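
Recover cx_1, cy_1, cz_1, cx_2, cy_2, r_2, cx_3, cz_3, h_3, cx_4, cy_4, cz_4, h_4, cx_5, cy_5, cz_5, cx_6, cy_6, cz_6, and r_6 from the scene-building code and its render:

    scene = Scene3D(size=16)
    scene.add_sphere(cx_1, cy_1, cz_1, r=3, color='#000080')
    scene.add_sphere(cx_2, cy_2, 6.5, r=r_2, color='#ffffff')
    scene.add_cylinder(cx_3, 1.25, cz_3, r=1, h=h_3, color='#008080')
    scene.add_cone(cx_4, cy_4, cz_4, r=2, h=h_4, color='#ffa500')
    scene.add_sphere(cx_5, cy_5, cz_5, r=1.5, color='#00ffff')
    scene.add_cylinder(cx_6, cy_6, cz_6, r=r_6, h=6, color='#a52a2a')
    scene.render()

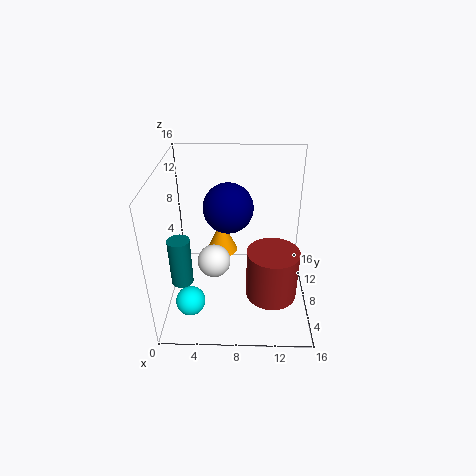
cx_1 = 6.75
cy_1 = 11.75
cz_1 = 9.75
cx_2 = 5.5
cy_2 = 5.75
r_2 = 1.75
cx_3 = 3
cz_3 = 7.5
h_3 = 4.5
cx_4 = 5.75
cy_4 = 13.5
cz_4 = 2.75
h_4 = 4.25
cx_5 = 3.25
cy_5 = 2.5
cz_5 = 3.75
cx_6 = 12
cy_6 = 7.5
cz_6 = 0.5
r_6 = 3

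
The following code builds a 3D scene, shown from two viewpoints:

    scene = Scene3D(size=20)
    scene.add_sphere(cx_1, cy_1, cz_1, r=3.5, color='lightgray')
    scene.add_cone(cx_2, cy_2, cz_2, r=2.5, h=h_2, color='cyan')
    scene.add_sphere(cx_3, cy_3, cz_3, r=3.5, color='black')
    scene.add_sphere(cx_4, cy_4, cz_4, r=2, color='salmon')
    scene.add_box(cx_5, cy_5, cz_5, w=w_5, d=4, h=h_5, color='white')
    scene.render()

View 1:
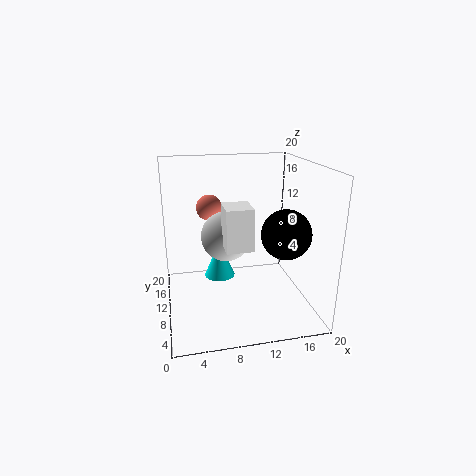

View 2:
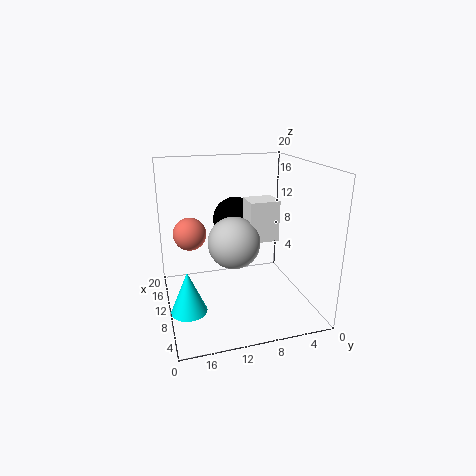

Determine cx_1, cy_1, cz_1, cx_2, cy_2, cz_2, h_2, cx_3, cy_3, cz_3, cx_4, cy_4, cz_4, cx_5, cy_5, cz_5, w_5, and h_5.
cx_1 = 8.5, cy_1 = 11, cz_1 = 10, cx_2 = 8.5, cy_2 = 17.5, cz_2 = 0.5, h_2 = 6, cx_3 = 16.5, cy_3 = 8.5, cz_3 = 10.5, cx_4 = 7, cy_4 = 17, cz_4 = 12.5, cx_5 = 7.5, cy_5 = 5, cz_5 = 10, w_5 = 3.5, h_5 = 5.5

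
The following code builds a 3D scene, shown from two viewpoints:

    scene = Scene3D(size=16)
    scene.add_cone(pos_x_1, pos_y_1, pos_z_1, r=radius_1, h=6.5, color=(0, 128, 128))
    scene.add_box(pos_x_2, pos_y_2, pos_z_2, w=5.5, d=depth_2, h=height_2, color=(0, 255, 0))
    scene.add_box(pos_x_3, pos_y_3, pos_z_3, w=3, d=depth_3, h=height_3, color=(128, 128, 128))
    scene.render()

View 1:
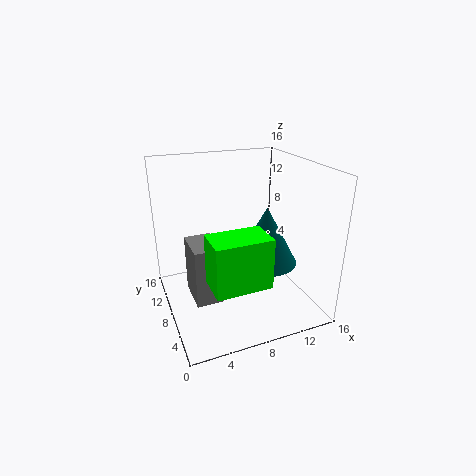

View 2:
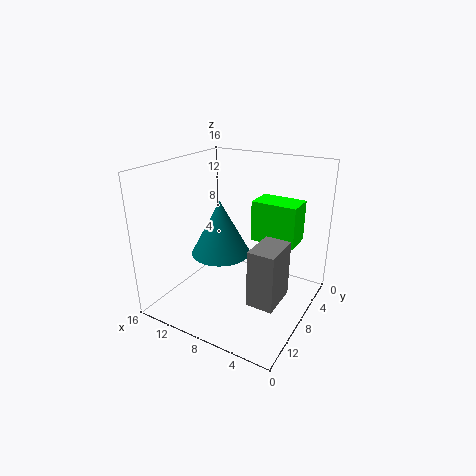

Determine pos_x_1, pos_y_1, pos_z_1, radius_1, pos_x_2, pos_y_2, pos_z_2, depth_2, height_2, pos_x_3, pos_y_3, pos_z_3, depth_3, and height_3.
pos_x_1 = 11, pos_y_1 = 7, pos_z_1 = 5, radius_1 = 3.5, pos_x_2 = 3, pos_y_2 = 0.5, pos_z_2 = 6, depth_2 = 3.5, height_2 = 5, pos_x_3 = 2.5, pos_y_3 = 6, pos_z_3 = 1.5, depth_3 = 4.5, height_3 = 6.5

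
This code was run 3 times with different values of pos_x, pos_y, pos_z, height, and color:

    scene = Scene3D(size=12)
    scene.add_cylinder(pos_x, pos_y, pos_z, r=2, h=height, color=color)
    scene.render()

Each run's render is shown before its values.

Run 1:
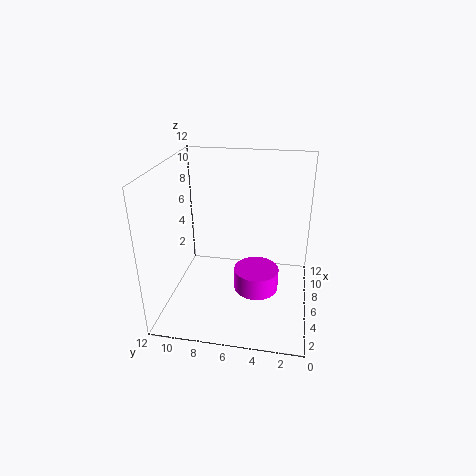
pos_x = 7; pos_y = 4.5; pos_z = 0.5; height = 2; color = 'magenta'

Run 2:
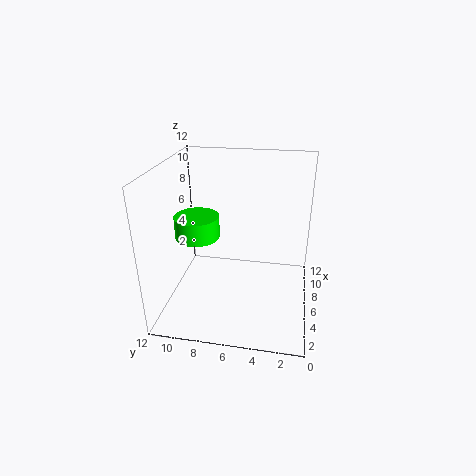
pos_x = 7.5; pos_y = 10; pos_z = 5; height = 2; color = 'lime'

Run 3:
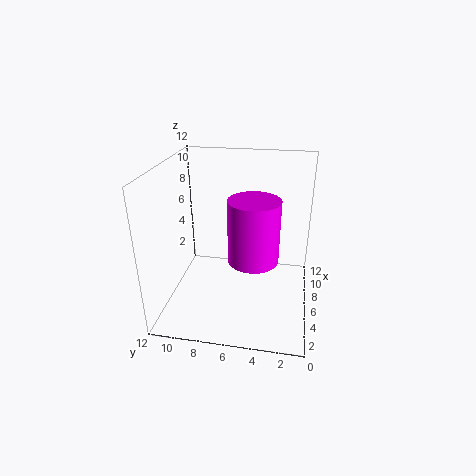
pos_x = 4.5; pos_y = 4.5; pos_z = 5; height = 5; color = 'magenta'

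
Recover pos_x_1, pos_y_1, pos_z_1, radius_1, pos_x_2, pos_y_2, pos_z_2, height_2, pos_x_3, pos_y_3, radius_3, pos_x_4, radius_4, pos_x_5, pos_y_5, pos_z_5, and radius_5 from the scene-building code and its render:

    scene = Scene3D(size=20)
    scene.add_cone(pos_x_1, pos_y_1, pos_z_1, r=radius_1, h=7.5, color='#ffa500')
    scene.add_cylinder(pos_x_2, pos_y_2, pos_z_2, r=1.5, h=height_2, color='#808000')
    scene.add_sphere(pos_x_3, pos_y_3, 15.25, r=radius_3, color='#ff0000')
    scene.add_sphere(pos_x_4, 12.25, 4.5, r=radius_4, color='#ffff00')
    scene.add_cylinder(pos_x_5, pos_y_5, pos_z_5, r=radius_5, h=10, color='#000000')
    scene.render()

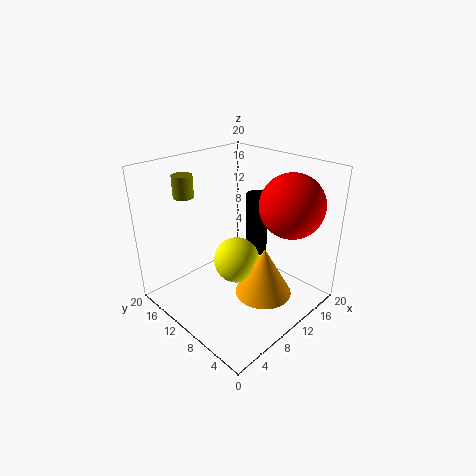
pos_x_1 = 13.25; pos_y_1 = 7.75; pos_z_1 = 0.25; radius_1 = 4.25; pos_x_2 = 7.25; pos_y_2 = 18.25; pos_z_2 = 14.5; height_2 = 3.25; pos_x_3 = 14; pos_y_3 = 4.25; radius_3 = 4.25; pos_x_4 = 12; radius_4 = 3.5; pos_x_5 = 17.25; pos_y_5 = 13; pos_z_5 = 3.75; radius_5 = 1.75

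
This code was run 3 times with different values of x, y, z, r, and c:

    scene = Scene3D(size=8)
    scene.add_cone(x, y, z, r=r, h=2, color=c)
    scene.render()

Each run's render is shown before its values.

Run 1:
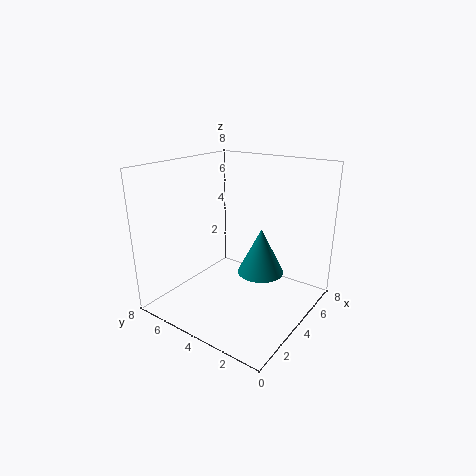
x = 1.5; y = 1; z = 4; r = 1; c = 'teal'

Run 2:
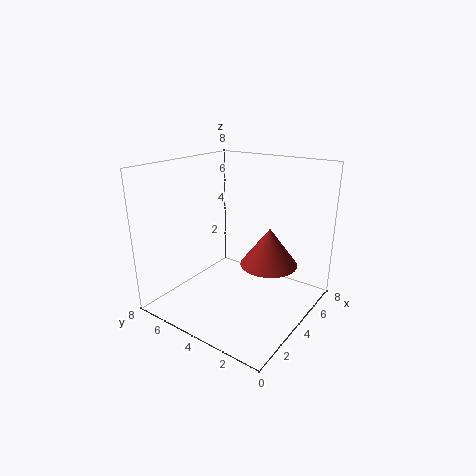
x = 4; y = 2; z = 3; r = 1.5; c = 'brown'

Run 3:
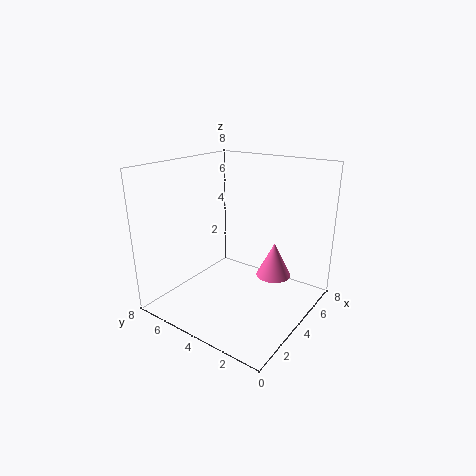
x = 5.5; y = 2.5; z = 1.5; r = 1; c = 'hotpink'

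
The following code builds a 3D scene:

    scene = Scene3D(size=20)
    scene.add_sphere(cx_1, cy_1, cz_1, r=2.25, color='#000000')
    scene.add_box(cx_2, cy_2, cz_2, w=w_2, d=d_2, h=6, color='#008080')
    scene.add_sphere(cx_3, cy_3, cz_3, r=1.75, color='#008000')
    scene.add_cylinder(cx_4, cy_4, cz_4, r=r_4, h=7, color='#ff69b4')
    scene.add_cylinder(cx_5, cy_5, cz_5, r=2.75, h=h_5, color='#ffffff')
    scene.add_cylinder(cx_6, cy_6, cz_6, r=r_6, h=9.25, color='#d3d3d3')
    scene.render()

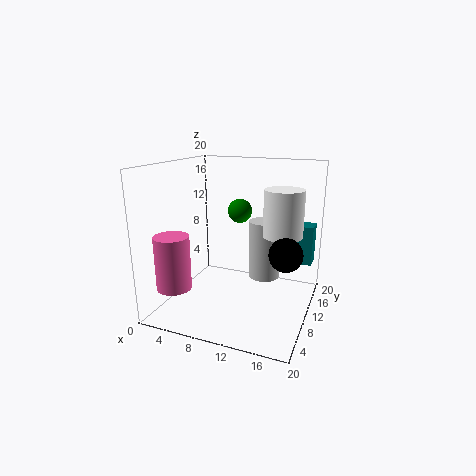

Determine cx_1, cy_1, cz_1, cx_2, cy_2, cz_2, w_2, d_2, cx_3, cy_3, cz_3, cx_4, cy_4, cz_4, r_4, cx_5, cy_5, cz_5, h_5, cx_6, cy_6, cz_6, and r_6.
cx_1 = 17
cy_1 = 9.25
cz_1 = 8.75
cx_2 = 15.25
cy_2 = 16.75
cz_2 = 4.5
w_2 = 4
d_2 = 3
cx_3 = 9
cy_3 = 13.25
cz_3 = 13
cx_4 = 4
cy_4 = 2.75
cz_4 = 4.75
r_4 = 2.25
cx_5 = 15.75
cy_5 = 12.25
cz_5 = 10.25
h_5 = 6.5
cx_6 = 11.75
cy_6 = 17
cz_6 = 1.5
r_6 = 2.5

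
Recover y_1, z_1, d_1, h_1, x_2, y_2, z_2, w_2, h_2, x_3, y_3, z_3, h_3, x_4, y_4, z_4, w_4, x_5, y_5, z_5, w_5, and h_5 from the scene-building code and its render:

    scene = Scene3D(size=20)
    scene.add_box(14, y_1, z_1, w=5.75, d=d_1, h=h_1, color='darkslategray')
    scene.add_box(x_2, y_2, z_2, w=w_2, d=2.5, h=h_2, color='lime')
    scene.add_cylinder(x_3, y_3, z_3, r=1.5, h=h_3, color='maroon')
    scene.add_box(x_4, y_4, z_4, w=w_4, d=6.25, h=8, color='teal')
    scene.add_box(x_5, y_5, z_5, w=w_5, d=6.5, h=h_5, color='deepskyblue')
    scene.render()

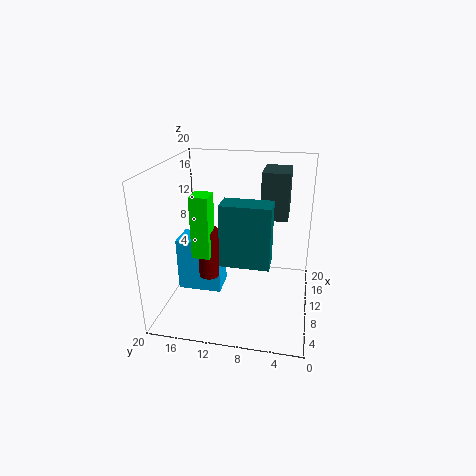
y_1 = 3.5, z_1 = 11.25, d_1 = 4, h_1 = 7, x_2 = 7.5, y_2 = 13.5, z_2 = 7.5, w_2 = 3, h_2 = 8.75, x_3 = 9.75, y_3 = 14.25, z_3 = 3.75, h_3 = 7.25, x_4 = 4.5, y_4 = 5, z_4 = 8.5, w_4 = 3.25, x_5 = 9.75, y_5 = 12.75, z_5 = 0.75, w_5 = 4.25, h_5 = 8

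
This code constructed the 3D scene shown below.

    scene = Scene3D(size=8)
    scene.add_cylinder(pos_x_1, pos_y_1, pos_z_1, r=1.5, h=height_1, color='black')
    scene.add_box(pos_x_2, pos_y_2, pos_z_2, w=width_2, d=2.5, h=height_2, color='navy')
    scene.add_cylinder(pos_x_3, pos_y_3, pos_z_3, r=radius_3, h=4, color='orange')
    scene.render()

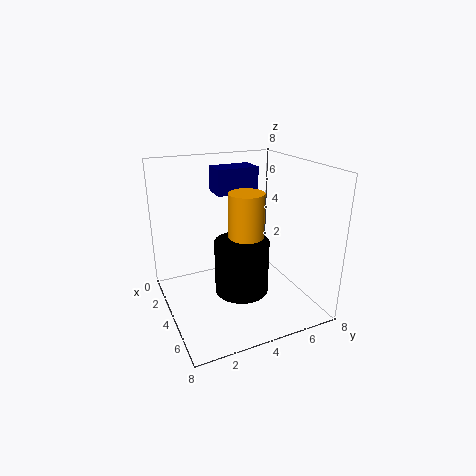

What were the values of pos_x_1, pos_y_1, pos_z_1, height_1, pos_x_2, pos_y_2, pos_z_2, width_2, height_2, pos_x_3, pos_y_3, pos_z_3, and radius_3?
pos_x_1 = 4.5, pos_y_1 = 4, pos_z_1 = 1, height_1 = 3, pos_x_2 = 1, pos_y_2 = 3.5, pos_z_2 = 6, width_2 = 1.5, height_2 = 1.5, pos_x_3 = 4, pos_y_3 = 4.5, pos_z_3 = 2.5, radius_3 = 1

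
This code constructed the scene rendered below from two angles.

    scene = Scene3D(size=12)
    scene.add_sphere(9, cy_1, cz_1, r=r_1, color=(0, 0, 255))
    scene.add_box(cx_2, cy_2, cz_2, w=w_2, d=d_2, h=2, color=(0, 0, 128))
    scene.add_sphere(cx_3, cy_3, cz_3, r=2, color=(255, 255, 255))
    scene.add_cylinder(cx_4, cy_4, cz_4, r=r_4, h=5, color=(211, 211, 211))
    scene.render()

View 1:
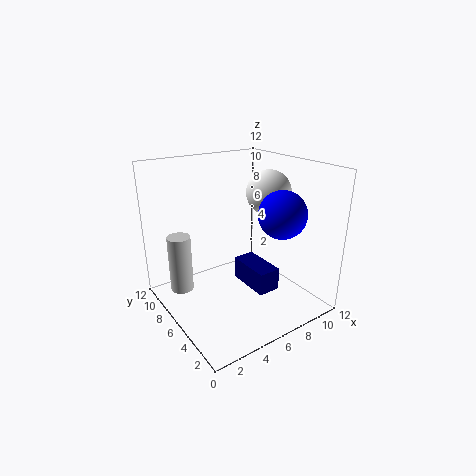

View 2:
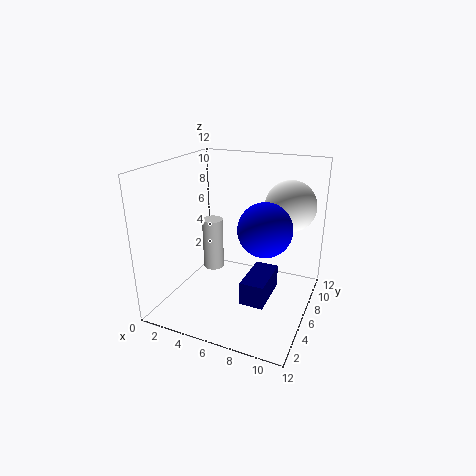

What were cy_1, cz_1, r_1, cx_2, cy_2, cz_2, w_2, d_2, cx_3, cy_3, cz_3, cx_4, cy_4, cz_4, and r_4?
cy_1 = 4, cz_1 = 8, r_1 = 2, cx_2 = 7, cy_2 = 4, cz_2 = 1, w_2 = 2, d_2 = 4, cx_3 = 10, cy_3 = 7, cz_3 = 9, cx_4 = 2, cy_4 = 9, cz_4 = 1, r_4 = 1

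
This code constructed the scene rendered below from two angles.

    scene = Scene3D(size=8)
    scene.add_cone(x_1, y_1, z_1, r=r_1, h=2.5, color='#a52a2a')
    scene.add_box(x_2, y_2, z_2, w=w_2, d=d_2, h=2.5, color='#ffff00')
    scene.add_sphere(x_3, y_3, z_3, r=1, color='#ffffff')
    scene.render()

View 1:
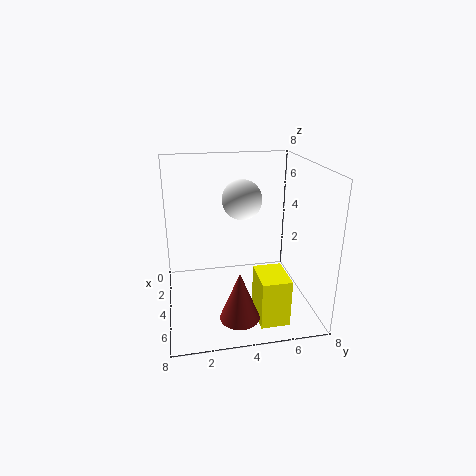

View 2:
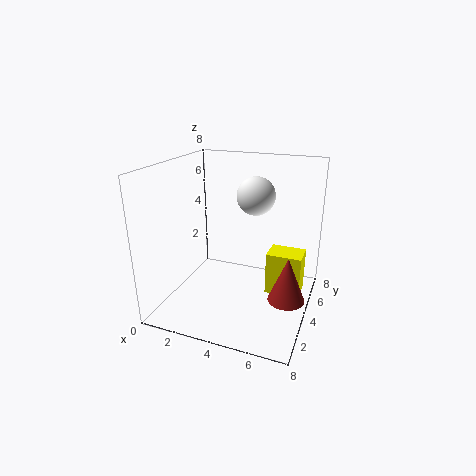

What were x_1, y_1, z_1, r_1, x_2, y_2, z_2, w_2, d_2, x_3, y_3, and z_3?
x_1 = 7, y_1 = 3.5, z_1 = 1, r_1 = 1, x_2 = 5.5, y_2 = 4.5, z_2 = 0.5, w_2 = 2, d_2 = 1.5, x_3 = 5, y_3 = 4, z_3 = 6.5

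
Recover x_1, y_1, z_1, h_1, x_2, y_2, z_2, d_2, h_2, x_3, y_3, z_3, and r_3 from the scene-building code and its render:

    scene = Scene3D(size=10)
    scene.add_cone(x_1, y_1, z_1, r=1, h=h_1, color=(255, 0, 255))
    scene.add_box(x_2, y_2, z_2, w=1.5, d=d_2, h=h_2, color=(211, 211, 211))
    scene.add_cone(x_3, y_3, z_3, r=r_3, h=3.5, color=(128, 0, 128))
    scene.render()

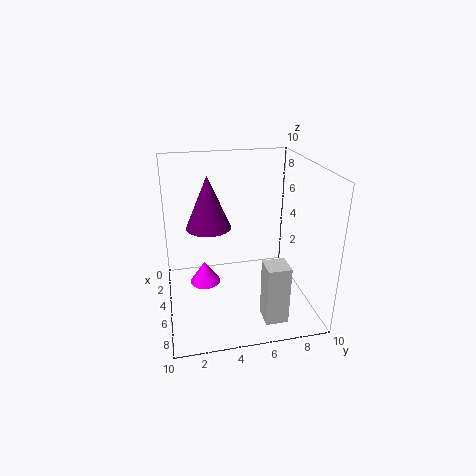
x_1 = 6, y_1 = 2.5, z_1 = 2.5, h_1 = 1.5, x_2 = 7.5, y_2 = 6, z_2 = 0.5, d_2 = 1.5, h_2 = 4, x_3 = 5, y_3 = 3, z_3 = 6, r_3 = 1.5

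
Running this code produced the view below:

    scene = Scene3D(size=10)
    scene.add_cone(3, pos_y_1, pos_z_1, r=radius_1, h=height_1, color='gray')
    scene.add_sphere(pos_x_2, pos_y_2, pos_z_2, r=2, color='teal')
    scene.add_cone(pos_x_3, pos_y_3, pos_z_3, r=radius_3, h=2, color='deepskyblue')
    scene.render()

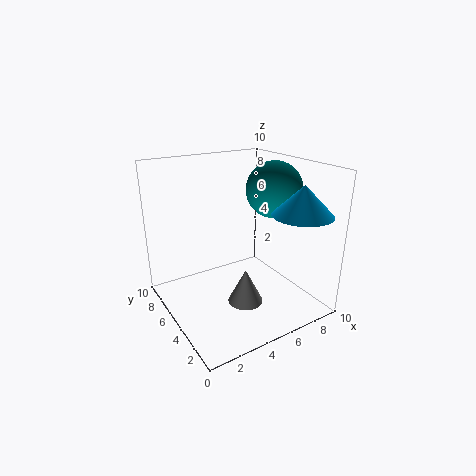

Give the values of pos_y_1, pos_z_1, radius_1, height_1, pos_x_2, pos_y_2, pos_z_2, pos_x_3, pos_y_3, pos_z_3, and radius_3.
pos_y_1 = 1, pos_z_1 = 3, radius_1 = 1, height_1 = 2, pos_x_2 = 8, pos_y_2 = 5, pos_z_2 = 8, pos_x_3 = 8, pos_y_3 = 2, pos_z_3 = 7, radius_3 = 2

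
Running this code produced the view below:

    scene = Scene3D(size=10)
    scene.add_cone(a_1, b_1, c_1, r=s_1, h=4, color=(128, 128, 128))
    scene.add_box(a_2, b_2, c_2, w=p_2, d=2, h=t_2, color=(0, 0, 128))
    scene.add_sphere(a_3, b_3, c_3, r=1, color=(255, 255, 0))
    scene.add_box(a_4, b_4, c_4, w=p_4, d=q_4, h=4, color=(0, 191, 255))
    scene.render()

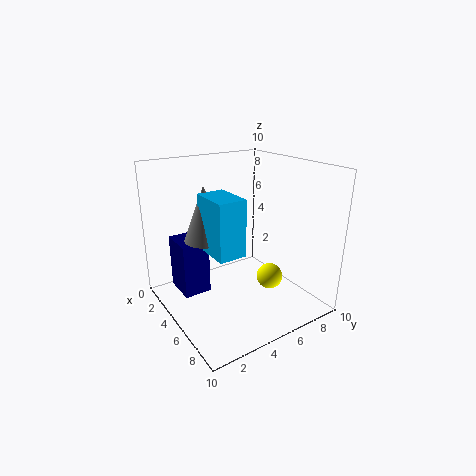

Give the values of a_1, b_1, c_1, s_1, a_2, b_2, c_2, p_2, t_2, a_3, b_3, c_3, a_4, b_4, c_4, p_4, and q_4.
a_1 = 3
b_1 = 3.5
c_1 = 4.5
s_1 = 1.5
a_2 = 1
b_2 = 1.5
c_2 = 0.5
p_2 = 2.5
t_2 = 4
a_3 = 5
b_3 = 8
c_3 = 1
a_4 = 3
b_4 = 3
c_4 = 4
p_4 = 3
q_4 = 2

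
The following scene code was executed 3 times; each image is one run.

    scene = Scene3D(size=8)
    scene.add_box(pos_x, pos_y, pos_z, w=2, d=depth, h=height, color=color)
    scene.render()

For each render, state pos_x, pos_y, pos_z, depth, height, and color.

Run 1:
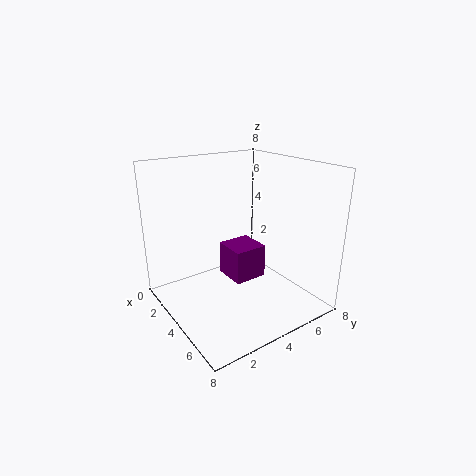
pos_x = 2
pos_y = 4
pos_z = 1
depth = 2
height = 2
color = 'purple'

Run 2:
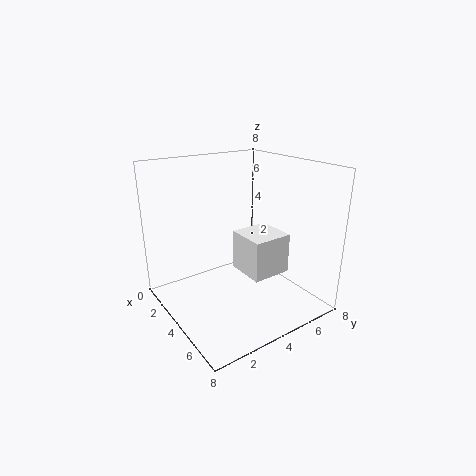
pos_x = 5
pos_y = 3
pos_z = 3
depth = 2
height = 2
color = 'white'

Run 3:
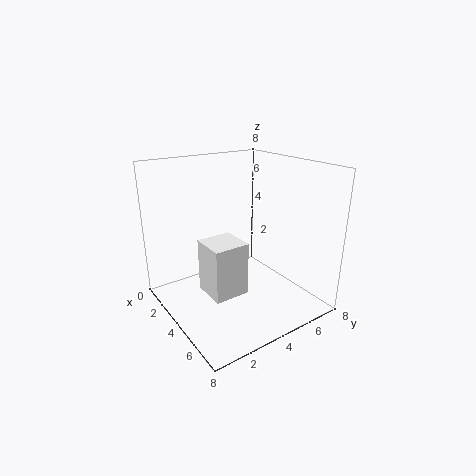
pos_x = 3
pos_y = 2
pos_z = 1
depth = 2
height = 3
color = 'white'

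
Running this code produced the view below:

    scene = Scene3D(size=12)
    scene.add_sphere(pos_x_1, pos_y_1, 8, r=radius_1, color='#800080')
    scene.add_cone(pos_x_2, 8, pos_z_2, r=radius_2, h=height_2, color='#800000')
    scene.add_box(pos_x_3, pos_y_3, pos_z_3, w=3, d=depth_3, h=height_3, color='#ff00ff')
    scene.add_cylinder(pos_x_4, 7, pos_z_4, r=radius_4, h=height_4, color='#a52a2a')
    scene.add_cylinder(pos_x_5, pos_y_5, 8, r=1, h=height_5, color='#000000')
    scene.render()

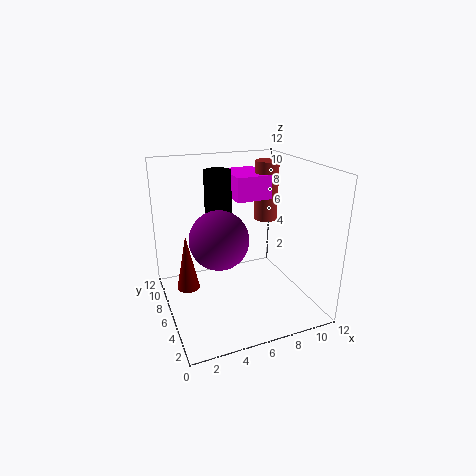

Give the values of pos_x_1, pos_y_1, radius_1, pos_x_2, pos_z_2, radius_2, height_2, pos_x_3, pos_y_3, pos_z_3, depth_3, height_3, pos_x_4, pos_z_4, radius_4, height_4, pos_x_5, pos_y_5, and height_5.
pos_x_1 = 3; pos_y_1 = 2; radius_1 = 2; pos_x_2 = 2; pos_z_2 = 1; radius_2 = 1; height_2 = 5; pos_x_3 = 6; pos_y_3 = 6; pos_z_3 = 9; depth_3 = 4; height_3 = 2; pos_x_4 = 9; pos_z_4 = 7; radius_4 = 1; height_4 = 5; pos_x_5 = 4; pos_y_5 = 5; height_5 = 4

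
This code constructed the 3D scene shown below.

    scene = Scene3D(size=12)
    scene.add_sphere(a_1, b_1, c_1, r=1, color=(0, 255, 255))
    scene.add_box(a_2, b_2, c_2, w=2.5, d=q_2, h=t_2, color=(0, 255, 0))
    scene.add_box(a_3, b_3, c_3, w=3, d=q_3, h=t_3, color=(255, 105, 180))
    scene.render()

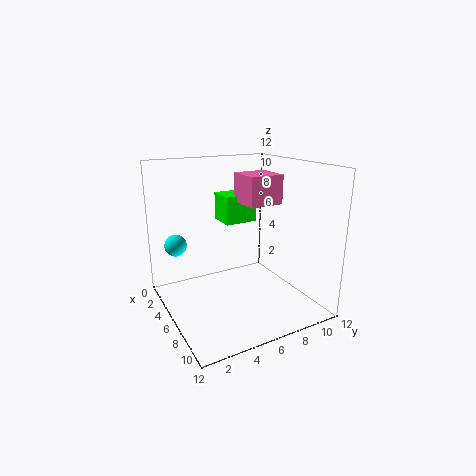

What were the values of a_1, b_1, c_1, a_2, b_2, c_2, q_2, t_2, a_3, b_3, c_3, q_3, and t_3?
a_1 = 1.5; b_1 = 2; c_1 = 4.5; a_2 = 1.5; b_2 = 6; c_2 = 6.5; q_2 = 3; t_2 = 2.5; a_3 = 3.5; b_3 = 7; c_3 = 8.5; q_3 = 3; t_3 = 2.5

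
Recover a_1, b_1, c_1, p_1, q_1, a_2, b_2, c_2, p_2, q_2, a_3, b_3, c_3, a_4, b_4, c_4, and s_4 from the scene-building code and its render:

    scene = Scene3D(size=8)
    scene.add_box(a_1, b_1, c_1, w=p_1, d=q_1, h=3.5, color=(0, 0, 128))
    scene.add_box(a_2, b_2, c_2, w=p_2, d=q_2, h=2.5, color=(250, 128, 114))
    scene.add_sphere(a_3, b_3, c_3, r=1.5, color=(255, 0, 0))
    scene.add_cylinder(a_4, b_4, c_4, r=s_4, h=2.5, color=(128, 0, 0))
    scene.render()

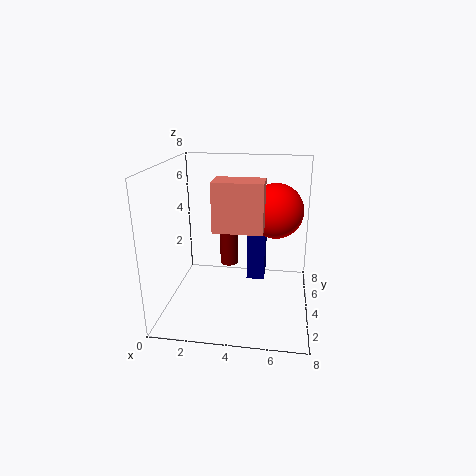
a_1 = 4.5
b_1 = 4
c_1 = 1.5
p_1 = 1
q_1 = 1.5
a_2 = 3
b_2 = 2
c_2 = 5
p_2 = 2.5
q_2 = 1.5
a_3 = 6
b_3 = 4.5
c_3 = 5.5
a_4 = 3.5
b_4 = 4
c_4 = 2.5
s_4 = 0.5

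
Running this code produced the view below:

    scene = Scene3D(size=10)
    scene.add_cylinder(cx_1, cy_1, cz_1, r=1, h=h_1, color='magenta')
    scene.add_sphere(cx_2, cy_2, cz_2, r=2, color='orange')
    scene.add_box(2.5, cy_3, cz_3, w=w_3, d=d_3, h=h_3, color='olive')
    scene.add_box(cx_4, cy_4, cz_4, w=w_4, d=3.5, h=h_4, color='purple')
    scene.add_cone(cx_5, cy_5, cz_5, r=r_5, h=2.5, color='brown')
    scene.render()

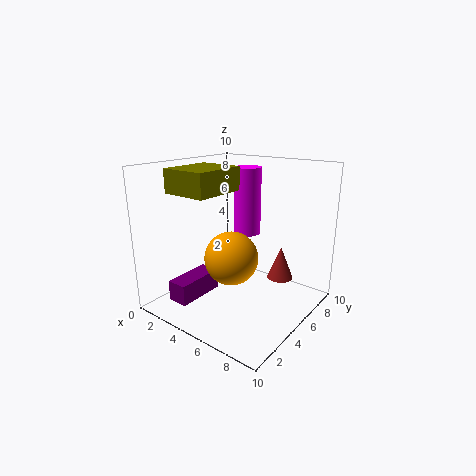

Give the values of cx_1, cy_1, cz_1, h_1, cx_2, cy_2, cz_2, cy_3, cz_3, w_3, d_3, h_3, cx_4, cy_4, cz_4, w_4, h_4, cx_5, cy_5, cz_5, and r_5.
cx_1 = 4, cy_1 = 7.5, cz_1 = 4.5, h_1 = 5, cx_2 = 4, cy_2 = 5.5, cz_2 = 3, cy_3 = 1, cz_3 = 8.5, w_3 = 3, d_3 = 3.5, h_3 = 1.5, cx_4 = 1.5, cy_4 = 1.5, cz_4 = 0.5, w_4 = 1.5, h_4 = 1.5, cx_5 = 6.5, cy_5 = 8.5, cz_5 = 1, r_5 = 1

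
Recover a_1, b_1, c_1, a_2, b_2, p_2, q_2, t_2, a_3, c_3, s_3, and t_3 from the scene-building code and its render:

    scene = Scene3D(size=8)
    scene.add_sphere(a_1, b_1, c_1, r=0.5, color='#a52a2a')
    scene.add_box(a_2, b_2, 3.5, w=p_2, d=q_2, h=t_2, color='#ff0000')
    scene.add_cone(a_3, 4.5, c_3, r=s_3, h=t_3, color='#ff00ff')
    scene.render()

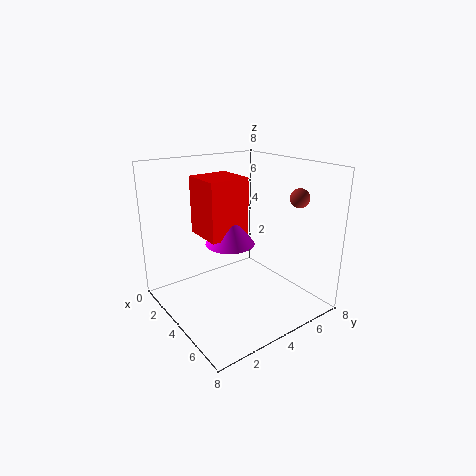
a_1 = 6.5; b_1 = 6; c_1 = 6.5; a_2 = 0.5; b_2 = 3; p_2 = 2.5; q_2 = 2.5; t_2 = 3.5; a_3 = 2.5; c_3 = 3; s_3 = 1.5; t_3 = 2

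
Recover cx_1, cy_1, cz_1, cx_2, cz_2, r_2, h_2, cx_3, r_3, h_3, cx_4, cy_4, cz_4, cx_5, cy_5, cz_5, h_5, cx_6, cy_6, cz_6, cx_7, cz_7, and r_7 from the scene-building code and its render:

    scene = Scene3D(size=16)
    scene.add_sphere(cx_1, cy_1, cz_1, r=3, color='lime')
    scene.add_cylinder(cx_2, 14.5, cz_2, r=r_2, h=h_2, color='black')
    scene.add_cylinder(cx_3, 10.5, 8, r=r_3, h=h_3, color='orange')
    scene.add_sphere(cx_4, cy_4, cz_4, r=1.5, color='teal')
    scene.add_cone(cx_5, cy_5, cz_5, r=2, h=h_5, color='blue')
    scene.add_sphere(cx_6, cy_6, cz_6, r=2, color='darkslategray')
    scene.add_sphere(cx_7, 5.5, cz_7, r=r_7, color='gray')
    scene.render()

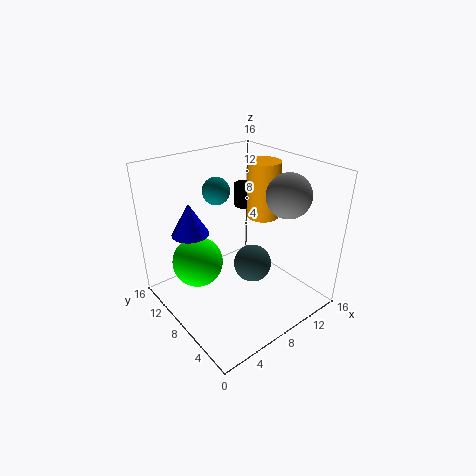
cx_1 = 5
cy_1 = 12
cz_1 = 4
cx_2 = 14.5
cz_2 = 8
r_2 = 1.5
h_2 = 3
cx_3 = 14
r_3 = 2
h_3 = 7
cx_4 = 7
cy_4 = 10.5
cz_4 = 13
cx_5 = 3.5
cy_5 = 10.5
cz_5 = 9
h_5 = 3.5
cx_6 = 8
cy_6 = 5.5
cz_6 = 6
cx_7 = 13
cz_7 = 12.5
r_7 = 2.5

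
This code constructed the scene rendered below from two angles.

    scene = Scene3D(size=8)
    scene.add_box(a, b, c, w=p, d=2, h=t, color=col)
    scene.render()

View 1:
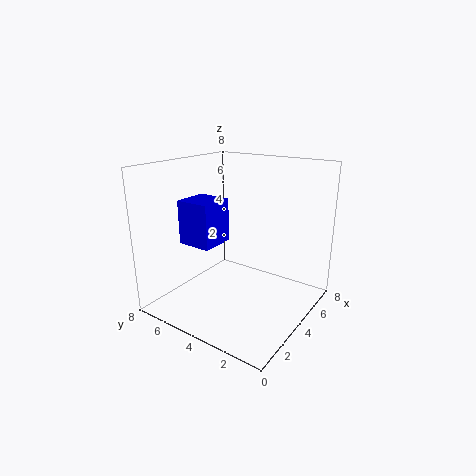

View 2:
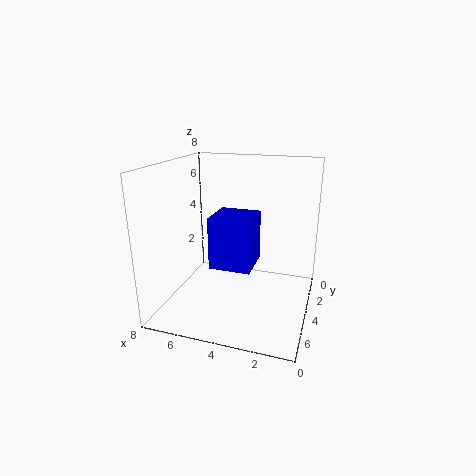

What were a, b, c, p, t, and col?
a = 2.5, b = 5, c = 3.5, p = 2, t = 2.5, col = 'blue'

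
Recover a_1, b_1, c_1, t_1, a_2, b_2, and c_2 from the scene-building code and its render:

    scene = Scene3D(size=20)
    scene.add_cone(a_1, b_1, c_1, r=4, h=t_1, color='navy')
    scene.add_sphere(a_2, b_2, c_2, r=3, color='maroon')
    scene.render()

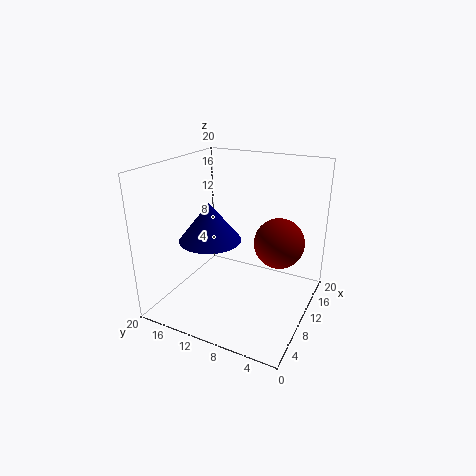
a_1 = 6, b_1 = 12, c_1 = 11, t_1 = 5, a_2 = 7, b_2 = 3, c_2 = 12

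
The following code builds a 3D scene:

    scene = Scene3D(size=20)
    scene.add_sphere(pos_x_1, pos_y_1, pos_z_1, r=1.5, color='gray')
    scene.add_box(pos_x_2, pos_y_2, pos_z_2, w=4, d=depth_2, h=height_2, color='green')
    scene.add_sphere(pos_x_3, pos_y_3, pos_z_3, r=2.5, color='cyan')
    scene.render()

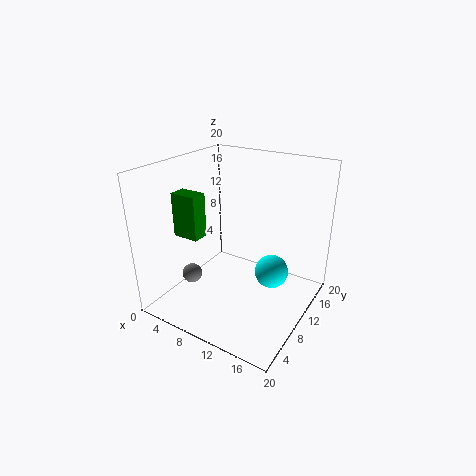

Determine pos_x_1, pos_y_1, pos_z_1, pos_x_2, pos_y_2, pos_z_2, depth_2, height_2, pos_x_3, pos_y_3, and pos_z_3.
pos_x_1 = 2.5, pos_y_1 = 8.5, pos_z_1 = 2.5, pos_x_2 = 0.5, pos_y_2 = 7.5, pos_z_2 = 9, depth_2 = 2.5, height_2 = 6.5, pos_x_3 = 13.5, pos_y_3 = 14, pos_z_3 = 3.5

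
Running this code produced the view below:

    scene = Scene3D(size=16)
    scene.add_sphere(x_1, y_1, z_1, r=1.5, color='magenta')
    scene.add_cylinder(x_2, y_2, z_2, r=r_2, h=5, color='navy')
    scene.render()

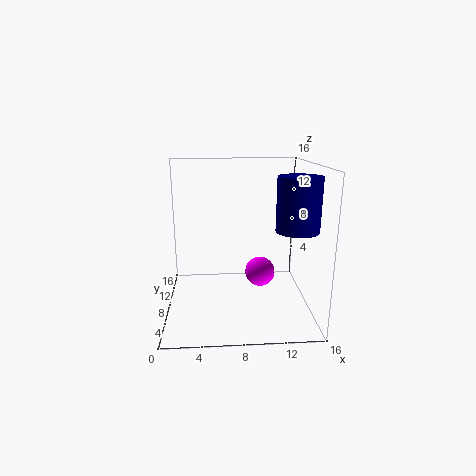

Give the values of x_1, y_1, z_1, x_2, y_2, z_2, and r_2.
x_1 = 10
y_1 = 4.5
z_1 = 5.5
x_2 = 13
y_2 = 2
z_2 = 10.5
r_2 = 2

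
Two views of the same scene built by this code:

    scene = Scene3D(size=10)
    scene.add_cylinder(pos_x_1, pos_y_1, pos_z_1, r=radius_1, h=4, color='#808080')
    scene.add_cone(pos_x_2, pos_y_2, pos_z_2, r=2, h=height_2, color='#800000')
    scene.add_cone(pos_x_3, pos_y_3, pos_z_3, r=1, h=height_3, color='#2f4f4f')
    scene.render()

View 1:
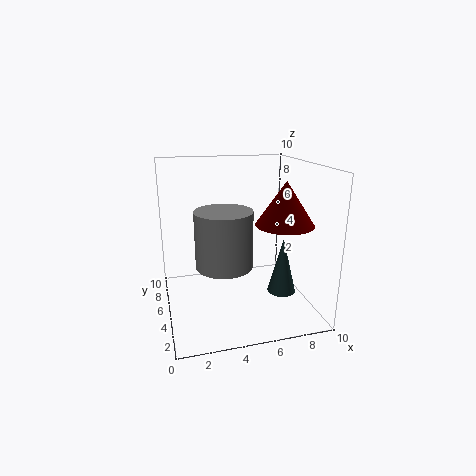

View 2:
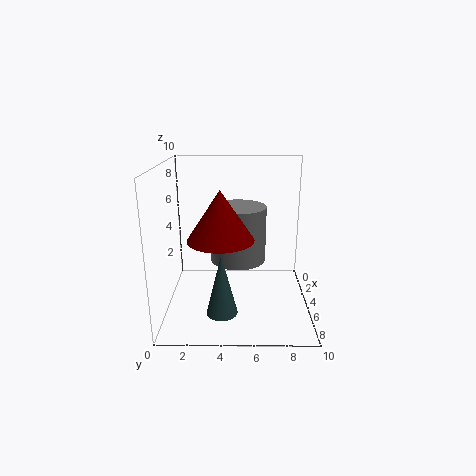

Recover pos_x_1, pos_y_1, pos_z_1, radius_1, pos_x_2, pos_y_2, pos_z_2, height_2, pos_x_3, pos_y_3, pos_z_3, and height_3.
pos_x_1 = 4; pos_y_1 = 5; pos_z_1 = 3; radius_1 = 2; pos_x_2 = 8; pos_y_2 = 4; pos_z_2 = 6; height_2 = 3; pos_x_3 = 8; pos_y_3 = 4; pos_z_3 = 1; height_3 = 4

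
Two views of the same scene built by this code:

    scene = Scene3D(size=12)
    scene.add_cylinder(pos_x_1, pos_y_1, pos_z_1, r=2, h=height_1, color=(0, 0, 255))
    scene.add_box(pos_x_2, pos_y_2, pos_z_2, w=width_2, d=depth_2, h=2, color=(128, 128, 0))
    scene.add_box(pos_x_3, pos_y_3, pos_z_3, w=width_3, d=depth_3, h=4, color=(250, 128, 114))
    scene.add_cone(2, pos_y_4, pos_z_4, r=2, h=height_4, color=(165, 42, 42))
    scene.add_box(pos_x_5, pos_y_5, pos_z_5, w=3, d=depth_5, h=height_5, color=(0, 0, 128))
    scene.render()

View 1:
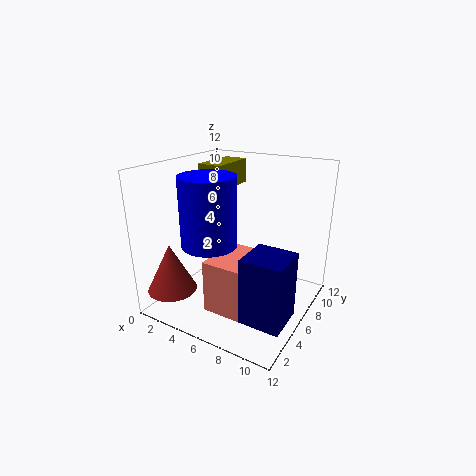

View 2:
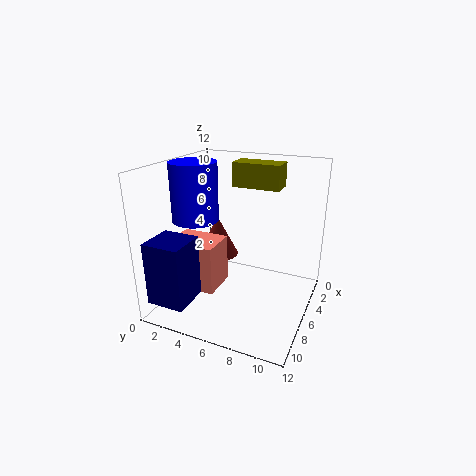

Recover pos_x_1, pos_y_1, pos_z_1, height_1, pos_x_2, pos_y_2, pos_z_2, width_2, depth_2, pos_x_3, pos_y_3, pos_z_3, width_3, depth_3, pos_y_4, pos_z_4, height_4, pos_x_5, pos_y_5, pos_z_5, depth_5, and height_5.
pos_x_1 = 6; pos_y_1 = 2; pos_z_1 = 7; height_1 = 5; pos_x_2 = 3; pos_y_2 = 5; pos_z_2 = 10; width_2 = 2; depth_2 = 4; pos_x_3 = 6; pos_y_3 = 1; pos_z_3 = 2; width_3 = 3; depth_3 = 4; pos_y_4 = 2; pos_z_4 = 2; height_4 = 4; pos_x_5 = 9; pos_y_5 = 1; pos_z_5 = 2; depth_5 = 3; height_5 = 5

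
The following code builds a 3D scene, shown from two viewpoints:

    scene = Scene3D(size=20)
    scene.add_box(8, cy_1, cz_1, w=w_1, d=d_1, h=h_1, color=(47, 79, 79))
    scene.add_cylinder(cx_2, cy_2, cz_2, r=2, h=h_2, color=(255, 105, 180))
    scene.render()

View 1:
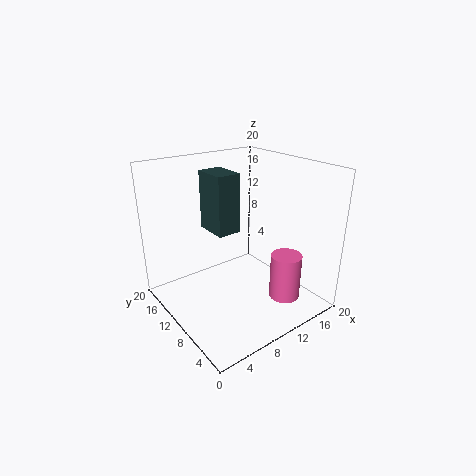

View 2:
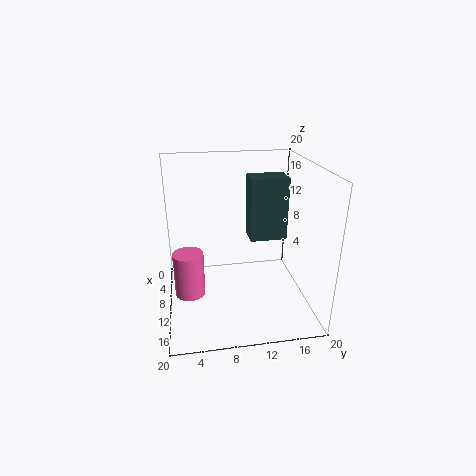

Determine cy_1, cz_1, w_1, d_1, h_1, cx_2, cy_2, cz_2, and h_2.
cy_1 = 11.5
cz_1 = 10
w_1 = 3.5
d_1 = 5
h_1 = 8.5
cx_2 = 12.5
cy_2 = 3
cz_2 = 3.5
h_2 = 6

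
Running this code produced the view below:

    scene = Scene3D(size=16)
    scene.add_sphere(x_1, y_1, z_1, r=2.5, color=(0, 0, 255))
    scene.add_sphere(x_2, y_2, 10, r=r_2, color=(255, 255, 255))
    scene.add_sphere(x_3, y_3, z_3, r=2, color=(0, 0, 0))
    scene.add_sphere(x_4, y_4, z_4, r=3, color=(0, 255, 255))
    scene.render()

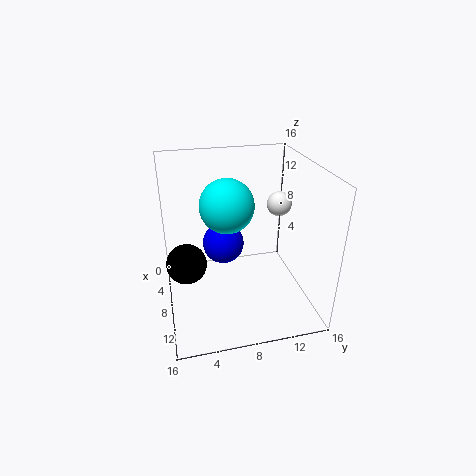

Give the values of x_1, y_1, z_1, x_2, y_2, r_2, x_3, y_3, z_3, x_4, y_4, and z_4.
x_1 = 4.5, y_1 = 7, z_1 = 5.5, x_2 = 4.5, y_2 = 14, r_2 = 1.5, x_3 = 11, y_3 = 2, z_3 = 7.5, x_4 = 7, y_4 = 7, z_4 = 11.5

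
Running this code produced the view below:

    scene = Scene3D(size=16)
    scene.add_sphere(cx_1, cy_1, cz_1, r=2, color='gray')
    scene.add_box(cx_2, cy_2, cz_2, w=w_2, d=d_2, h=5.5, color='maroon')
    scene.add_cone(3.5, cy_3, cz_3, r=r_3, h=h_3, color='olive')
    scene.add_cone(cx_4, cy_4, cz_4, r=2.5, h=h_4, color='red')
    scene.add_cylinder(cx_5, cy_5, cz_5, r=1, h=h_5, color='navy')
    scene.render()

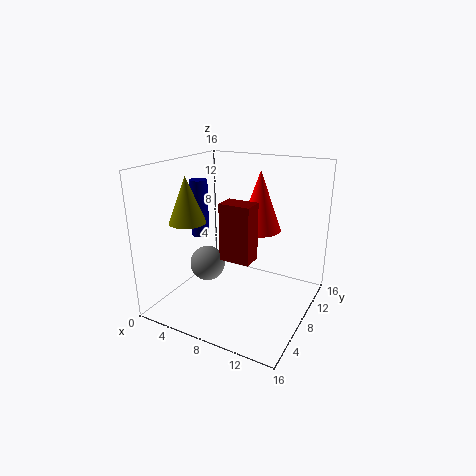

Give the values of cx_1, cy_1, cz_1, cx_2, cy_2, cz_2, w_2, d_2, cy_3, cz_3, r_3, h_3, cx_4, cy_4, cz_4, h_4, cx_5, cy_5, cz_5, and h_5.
cx_1 = 4.5; cy_1 = 7; cz_1 = 4.5; cx_2 = 9; cy_2 = 2.5; cz_2 = 8; w_2 = 3; d_2 = 2; cy_3 = 5; cz_3 = 10; r_3 = 2; h_3 = 5; cx_4 = 9; cy_4 = 11.5; cz_4 = 8; h_4 = 7; cx_5 = 3; cy_5 = 8; cz_5 = 7.5; h_5 = 6.5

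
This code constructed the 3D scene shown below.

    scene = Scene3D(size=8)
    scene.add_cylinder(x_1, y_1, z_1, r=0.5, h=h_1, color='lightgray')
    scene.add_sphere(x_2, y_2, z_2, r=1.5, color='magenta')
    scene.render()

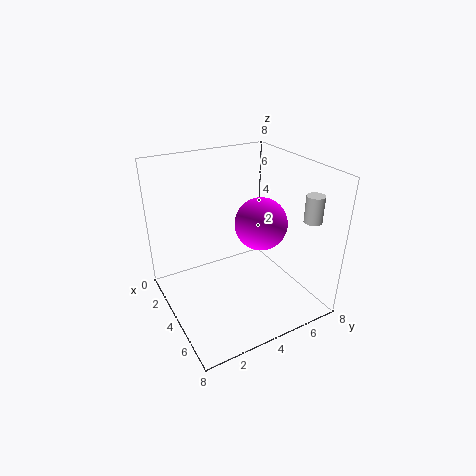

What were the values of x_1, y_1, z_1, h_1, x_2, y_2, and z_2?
x_1 = 6
y_1 = 7.5
z_1 = 5
h_1 = 1.5
x_2 = 4
y_2 = 5.5
z_2 = 4.5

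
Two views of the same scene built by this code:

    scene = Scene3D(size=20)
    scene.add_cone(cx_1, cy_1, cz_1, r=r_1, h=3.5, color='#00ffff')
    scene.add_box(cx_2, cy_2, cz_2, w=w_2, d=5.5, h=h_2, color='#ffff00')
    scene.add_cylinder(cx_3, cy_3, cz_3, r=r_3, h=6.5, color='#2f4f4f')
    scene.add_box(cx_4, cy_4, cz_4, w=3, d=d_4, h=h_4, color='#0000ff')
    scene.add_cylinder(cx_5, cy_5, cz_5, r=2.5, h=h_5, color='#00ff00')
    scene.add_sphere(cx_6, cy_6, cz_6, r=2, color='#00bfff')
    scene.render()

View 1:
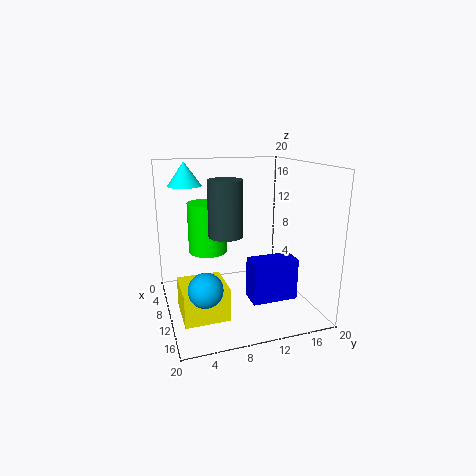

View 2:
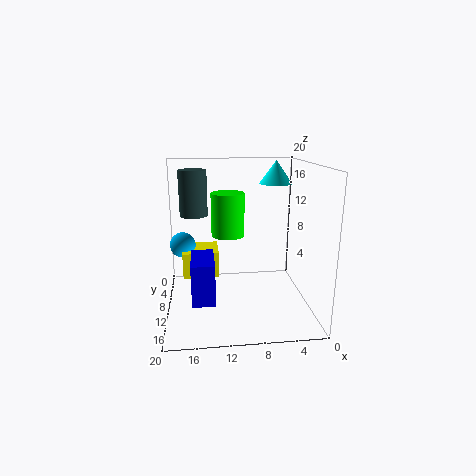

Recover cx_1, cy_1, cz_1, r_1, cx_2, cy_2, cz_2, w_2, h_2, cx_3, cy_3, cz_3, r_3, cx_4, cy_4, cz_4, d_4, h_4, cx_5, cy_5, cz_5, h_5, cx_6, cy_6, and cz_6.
cx_1 = 3.5; cy_1 = 4; cz_1 = 16.5; r_1 = 2.5; cx_2 = 12.5; cy_2 = 1; cz_2 = 2.5; w_2 = 5.5; h_2 = 4; cx_3 = 16; cy_3 = 6.5; cz_3 = 12.5; r_3 = 2; cx_4 = 13.5; cy_4 = 10; cz_4 = 3; d_4 = 6; h_4 = 5.5; cx_5 = 11; cy_5 = 5.5; cz_5 = 9; h_5 = 6.5; cx_6 = 18; cy_6 = 3.5; cz_6 = 7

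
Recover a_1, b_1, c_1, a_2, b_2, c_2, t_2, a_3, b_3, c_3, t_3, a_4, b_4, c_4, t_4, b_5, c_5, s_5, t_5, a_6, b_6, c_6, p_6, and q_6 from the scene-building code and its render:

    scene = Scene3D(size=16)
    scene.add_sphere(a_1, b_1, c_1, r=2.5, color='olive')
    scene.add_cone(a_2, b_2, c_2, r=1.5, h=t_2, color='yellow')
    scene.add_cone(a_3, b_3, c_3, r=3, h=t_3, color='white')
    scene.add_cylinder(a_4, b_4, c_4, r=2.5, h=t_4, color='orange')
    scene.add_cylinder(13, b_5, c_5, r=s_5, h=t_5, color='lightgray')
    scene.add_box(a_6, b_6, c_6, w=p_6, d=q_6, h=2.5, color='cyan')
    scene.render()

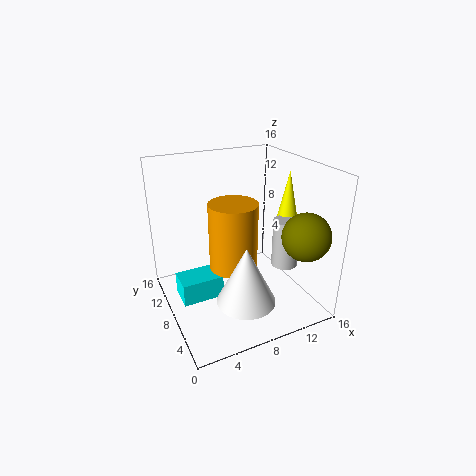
a_1 = 13, b_1 = 2.5, c_1 = 9.5, a_2 = 14, b_2 = 7.5, c_2 = 8, t_2 = 7, a_3 = 6.5, b_3 = 3, c_3 = 3.5, t_3 = 6, a_4 = 6.5, b_4 = 6, c_4 = 6, t_4 = 7, b_5 = 6, c_5 = 4.5, s_5 = 1.5, t_5 = 5.5, a_6 = 1, b_6 = 6.5, c_6 = 2, p_6 = 4.5, q_6 = 3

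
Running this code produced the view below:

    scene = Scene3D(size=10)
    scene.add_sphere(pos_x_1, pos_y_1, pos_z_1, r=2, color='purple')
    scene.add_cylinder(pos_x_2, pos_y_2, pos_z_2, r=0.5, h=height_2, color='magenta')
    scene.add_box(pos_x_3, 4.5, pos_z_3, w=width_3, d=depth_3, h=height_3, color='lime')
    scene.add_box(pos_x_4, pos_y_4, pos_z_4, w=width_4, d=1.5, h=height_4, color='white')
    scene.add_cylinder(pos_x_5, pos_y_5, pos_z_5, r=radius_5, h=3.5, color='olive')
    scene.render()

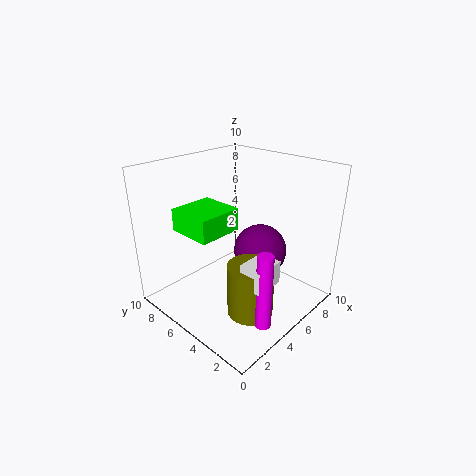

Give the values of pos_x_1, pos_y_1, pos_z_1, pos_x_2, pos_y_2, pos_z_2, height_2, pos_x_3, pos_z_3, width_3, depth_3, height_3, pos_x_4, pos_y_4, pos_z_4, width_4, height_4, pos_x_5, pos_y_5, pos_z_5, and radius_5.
pos_x_1 = 7.5
pos_y_1 = 5
pos_z_1 = 3
pos_x_2 = 3
pos_y_2 = 1
pos_z_2 = 1
height_2 = 5
pos_x_3 = 1.5
pos_z_3 = 6
width_3 = 3
depth_3 = 3
height_3 = 1.5
pos_x_4 = 2.5
pos_y_4 = 1
pos_z_4 = 3.5
width_4 = 2
height_4 = 1.5
pos_x_5 = 3.5
pos_y_5 = 2.5
pos_z_5 = 1
radius_5 = 1.5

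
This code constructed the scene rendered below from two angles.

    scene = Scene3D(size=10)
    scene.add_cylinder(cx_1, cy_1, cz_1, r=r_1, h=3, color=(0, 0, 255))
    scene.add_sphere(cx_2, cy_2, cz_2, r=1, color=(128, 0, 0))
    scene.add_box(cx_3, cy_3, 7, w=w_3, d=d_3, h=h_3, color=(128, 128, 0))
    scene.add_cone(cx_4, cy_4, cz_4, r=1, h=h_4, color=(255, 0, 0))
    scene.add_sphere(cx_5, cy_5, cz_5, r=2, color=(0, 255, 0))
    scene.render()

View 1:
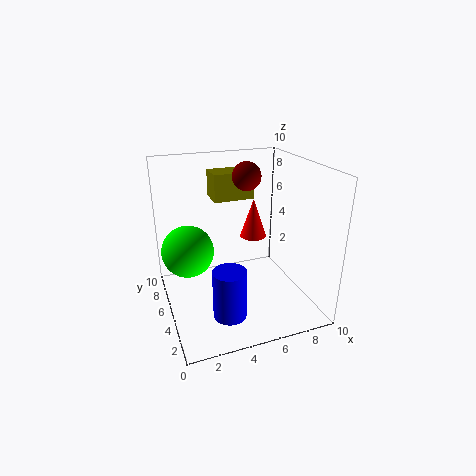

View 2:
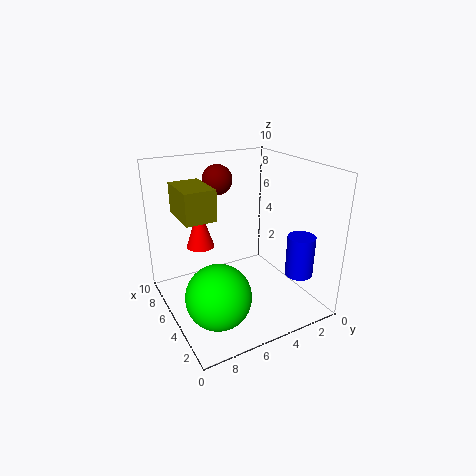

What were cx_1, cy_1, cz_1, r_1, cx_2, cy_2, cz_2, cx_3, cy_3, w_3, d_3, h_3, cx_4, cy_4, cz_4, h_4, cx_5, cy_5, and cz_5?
cx_1 = 3; cy_1 = 1; cz_1 = 2; r_1 = 1; cx_2 = 6; cy_2 = 6; cz_2 = 9; cx_3 = 4; cy_3 = 7; w_3 = 3; d_3 = 2; h_3 = 2; cx_4 = 7; cy_4 = 7; cz_4 = 4; h_4 = 3; cx_5 = 2; cy_5 = 8; cz_5 = 3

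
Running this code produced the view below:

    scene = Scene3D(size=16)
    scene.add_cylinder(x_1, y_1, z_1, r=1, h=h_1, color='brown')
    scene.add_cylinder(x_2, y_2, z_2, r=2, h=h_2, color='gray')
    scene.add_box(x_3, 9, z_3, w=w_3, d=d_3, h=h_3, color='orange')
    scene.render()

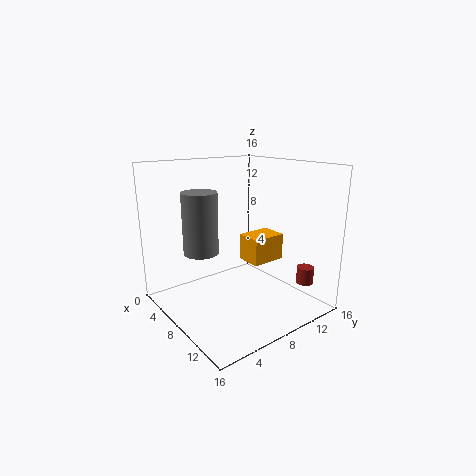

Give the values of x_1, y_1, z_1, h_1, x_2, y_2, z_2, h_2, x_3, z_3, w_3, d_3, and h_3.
x_1 = 12; y_1 = 15; z_1 = 2; h_1 = 2; x_2 = 5; y_2 = 5; z_2 = 6; h_2 = 7; x_3 = 7; z_3 = 5; w_3 = 3; d_3 = 4; h_3 = 3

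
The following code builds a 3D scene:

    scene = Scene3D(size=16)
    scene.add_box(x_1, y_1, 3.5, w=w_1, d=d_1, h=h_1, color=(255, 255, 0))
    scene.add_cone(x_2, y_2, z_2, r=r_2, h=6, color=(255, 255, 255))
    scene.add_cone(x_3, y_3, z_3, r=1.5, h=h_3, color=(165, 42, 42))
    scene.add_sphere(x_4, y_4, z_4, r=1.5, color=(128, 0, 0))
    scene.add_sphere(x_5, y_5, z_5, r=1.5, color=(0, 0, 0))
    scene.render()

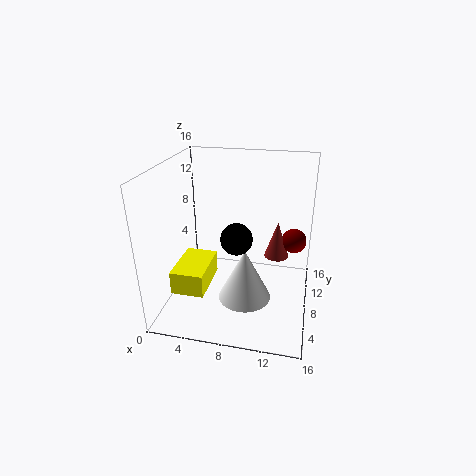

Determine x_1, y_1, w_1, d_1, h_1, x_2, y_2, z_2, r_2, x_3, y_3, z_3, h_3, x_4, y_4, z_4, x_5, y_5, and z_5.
x_1 = 2; y_1 = 2.5; w_1 = 3.5; d_1 = 5.5; h_1 = 2.5; x_2 = 9; y_2 = 7; z_2 = 1; r_2 = 3; x_3 = 12; y_3 = 12; z_3 = 4; h_3 = 4.5; x_4 = 14; y_4 = 12.5; z_4 = 6; x_5 = 9; y_5 = 3; z_5 = 10.5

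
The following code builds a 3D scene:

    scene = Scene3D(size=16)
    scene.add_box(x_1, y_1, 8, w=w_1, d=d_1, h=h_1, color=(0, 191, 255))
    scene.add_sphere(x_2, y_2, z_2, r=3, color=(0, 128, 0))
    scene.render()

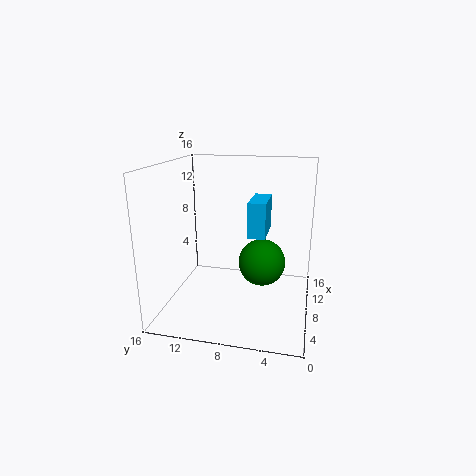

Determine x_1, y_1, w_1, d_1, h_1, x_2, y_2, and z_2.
x_1 = 8, y_1 = 5, w_1 = 5, d_1 = 2, h_1 = 4, x_2 = 13, y_2 = 6, z_2 = 3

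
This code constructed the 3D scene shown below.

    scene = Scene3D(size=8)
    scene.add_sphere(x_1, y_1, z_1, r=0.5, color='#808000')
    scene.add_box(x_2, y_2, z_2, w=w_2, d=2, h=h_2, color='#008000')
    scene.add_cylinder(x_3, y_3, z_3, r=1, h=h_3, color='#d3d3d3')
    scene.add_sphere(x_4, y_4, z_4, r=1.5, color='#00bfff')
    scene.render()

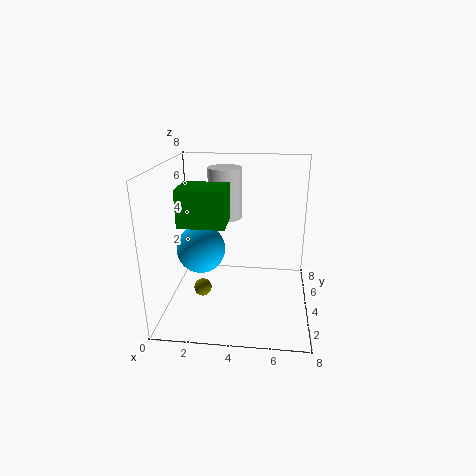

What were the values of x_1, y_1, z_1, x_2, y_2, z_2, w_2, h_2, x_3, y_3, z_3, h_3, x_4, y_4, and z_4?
x_1 = 2
y_1 = 3.5
z_1 = 1
x_2 = 1
y_2 = 2.5
z_2 = 5
w_2 = 2.5
h_2 = 2
x_3 = 3
y_3 = 6
z_3 = 4.5
h_3 = 3
x_4 = 1.5
y_4 = 5.5
z_4 = 2.5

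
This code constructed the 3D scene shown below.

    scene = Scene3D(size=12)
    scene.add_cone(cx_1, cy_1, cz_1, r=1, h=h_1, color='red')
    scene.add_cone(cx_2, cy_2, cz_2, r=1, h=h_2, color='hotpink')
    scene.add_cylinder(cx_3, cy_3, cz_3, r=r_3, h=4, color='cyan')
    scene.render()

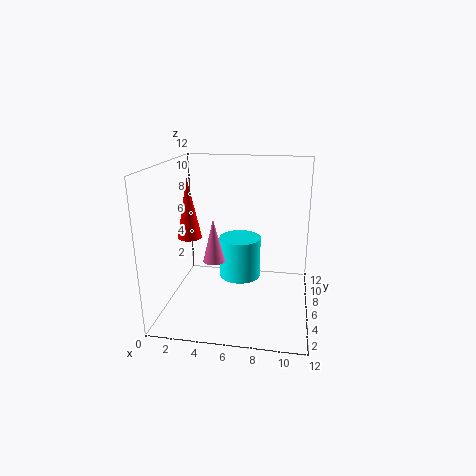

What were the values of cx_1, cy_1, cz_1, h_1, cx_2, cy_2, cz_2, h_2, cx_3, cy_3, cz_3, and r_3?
cx_1 = 2
cy_1 = 5.5
cz_1 = 6
h_1 = 5
cx_2 = 3.5
cy_2 = 7.5
cz_2 = 3
h_2 = 4
cx_3 = 5.5
cy_3 = 10
cz_3 = 0.5
r_3 = 2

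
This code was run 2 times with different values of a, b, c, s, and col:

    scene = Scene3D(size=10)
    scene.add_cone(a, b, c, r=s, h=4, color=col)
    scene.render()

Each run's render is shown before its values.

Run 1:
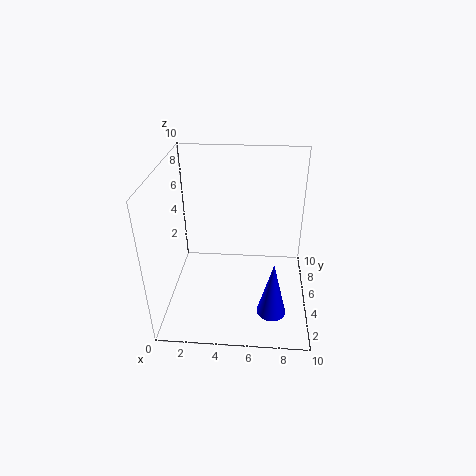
a = 7.5
b = 2.75
c = 0.5
s = 1
col = 'blue'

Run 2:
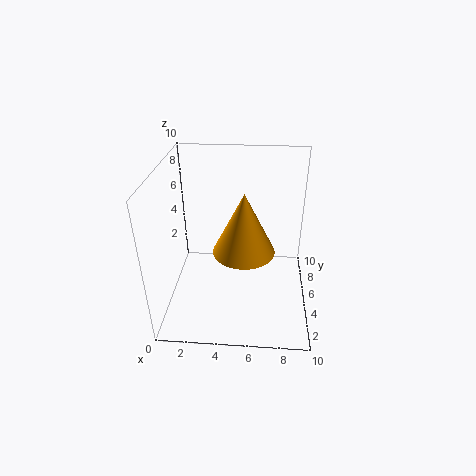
a = 5.5
b = 3.5
c = 5
s = 2
col = 'orange'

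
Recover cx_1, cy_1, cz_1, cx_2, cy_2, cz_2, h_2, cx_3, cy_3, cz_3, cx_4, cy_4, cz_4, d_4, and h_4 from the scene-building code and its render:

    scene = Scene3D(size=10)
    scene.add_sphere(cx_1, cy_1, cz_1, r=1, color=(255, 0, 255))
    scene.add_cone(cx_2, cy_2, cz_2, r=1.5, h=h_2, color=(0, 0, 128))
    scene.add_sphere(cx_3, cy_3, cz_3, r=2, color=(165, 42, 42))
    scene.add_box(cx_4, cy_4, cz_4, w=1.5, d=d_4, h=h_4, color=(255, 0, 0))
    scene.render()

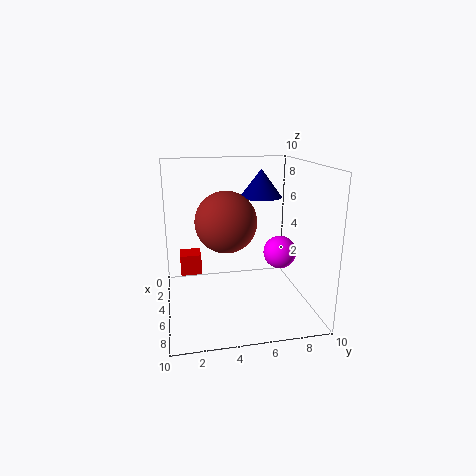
cx_1 = 8
cy_1 = 7
cz_1 = 5
cx_2 = 3.5
cy_2 = 7
cz_2 = 7.5
h_2 = 2
cx_3 = 6
cy_3 = 4
cz_3 = 6.5
cx_4 = 2.5
cy_4 = 1
cz_4 = 2
d_4 = 1.5
h_4 = 1.5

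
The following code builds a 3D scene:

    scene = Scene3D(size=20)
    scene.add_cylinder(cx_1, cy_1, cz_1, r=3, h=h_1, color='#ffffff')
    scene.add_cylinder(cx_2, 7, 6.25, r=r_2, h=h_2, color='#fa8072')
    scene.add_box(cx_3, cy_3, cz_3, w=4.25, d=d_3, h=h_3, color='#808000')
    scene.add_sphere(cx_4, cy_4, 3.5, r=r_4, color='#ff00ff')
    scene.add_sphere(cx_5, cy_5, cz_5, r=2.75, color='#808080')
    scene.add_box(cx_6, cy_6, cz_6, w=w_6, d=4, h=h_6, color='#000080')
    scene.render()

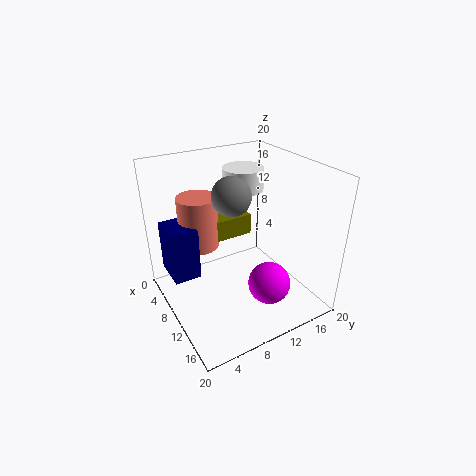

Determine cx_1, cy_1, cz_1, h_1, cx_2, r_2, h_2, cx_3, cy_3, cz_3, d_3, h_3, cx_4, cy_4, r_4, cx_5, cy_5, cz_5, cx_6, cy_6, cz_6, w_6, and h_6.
cx_1 = 5.5
cy_1 = 13.5
cz_1 = 15
h_1 = 3.25
cx_2 = 3.25
r_2 = 3
h_2 = 8
cx_3 = 1.25
cy_3 = 9.25
cz_3 = 7.25
d_3 = 5.75
h_3 = 3.25
cx_4 = 13.75
cy_4 = 13
r_4 = 3
cx_5 = 8.25
cy_5 = 10
cz_5 = 15.5
cx_6 = 1.25
cy_6 = 1.5
cz_6 = 3
w_6 = 5.5
h_6 = 7.75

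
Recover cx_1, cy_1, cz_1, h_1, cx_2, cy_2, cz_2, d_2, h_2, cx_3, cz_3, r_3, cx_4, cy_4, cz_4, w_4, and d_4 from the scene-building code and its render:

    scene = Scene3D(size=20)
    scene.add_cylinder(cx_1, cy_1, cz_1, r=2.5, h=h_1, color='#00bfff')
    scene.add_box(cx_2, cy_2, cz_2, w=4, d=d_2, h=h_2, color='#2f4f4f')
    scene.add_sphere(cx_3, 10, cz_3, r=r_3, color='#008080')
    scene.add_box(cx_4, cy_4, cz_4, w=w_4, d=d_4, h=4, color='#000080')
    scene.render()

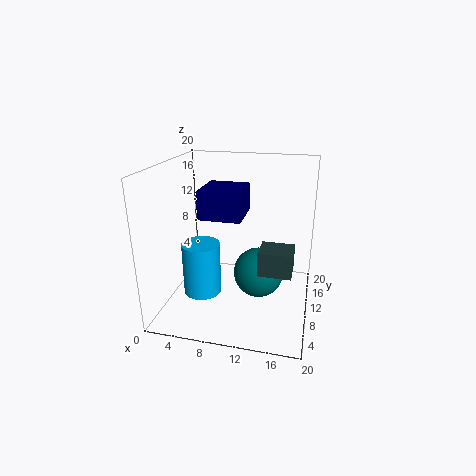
cx_1 = 6, cy_1 = 6, cz_1 = 3.5, h_1 = 7, cx_2 = 14, cy_2 = 3, cz_2 = 8.5, d_2 = 3.5, h_2 = 3, cx_3 = 13, cz_3 = 5, r_3 = 3.5, cx_4 = 4.5, cy_4 = 9, cz_4 = 12.5, w_4 = 6, d_4 = 6.5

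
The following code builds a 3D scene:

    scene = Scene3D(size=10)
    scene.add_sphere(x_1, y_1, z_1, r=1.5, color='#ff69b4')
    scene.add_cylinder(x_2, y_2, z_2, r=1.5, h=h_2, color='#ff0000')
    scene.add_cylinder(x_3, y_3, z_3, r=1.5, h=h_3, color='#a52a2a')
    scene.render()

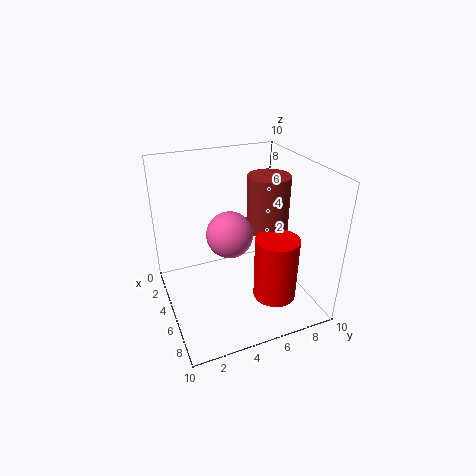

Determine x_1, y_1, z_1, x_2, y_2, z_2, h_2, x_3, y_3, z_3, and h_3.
x_1 = 6, y_1 = 4, z_1 = 6, x_2 = 7, y_2 = 7, z_2 = 1, h_2 = 4.5, x_3 = 4.5, y_3 = 7.5, z_3 = 5, h_3 = 4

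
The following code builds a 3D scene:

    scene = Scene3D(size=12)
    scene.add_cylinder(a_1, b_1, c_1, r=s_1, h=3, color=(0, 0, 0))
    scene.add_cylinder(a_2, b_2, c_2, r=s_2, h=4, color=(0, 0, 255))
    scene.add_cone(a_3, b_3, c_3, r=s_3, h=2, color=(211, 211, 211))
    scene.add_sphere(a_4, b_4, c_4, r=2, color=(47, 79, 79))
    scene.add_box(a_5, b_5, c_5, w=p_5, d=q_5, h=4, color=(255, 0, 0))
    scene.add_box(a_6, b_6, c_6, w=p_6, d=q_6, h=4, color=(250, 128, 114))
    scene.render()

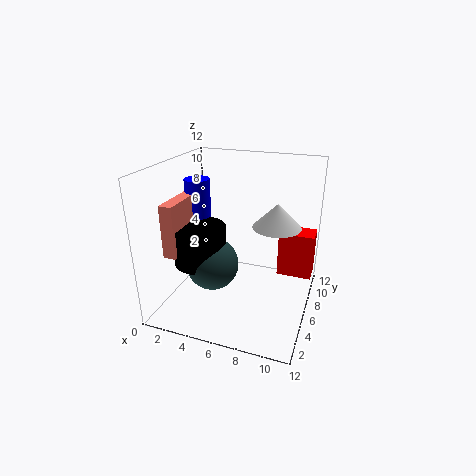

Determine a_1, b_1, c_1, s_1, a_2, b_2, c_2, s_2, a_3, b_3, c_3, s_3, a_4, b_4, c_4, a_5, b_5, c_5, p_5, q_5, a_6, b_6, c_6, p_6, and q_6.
a_1 = 4, b_1 = 3, c_1 = 5, s_1 = 2, a_2 = 3, b_2 = 5, c_2 = 7, s_2 = 1, a_3 = 9, b_3 = 7, c_3 = 7, s_3 = 2, a_4 = 5, b_4 = 3, c_4 = 5, a_5 = 9, b_5 = 8, c_5 = 2, p_5 = 3, q_5 = 2, a_6 = 2, b_6 = 1, c_6 = 6, p_6 = 1, q_6 = 4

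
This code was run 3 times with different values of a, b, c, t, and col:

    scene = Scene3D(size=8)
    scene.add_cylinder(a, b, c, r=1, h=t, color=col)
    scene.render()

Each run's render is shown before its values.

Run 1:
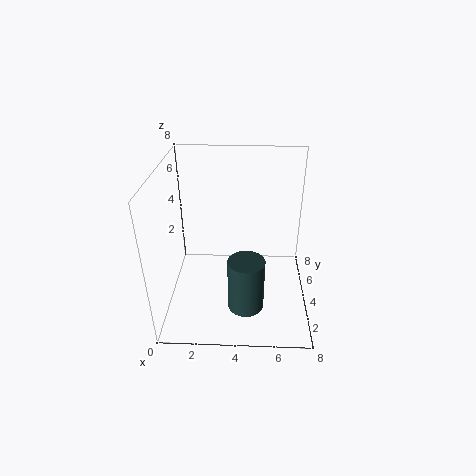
a = 4.5; b = 2.5; c = 0.5; t = 3; col = 'darkslategray'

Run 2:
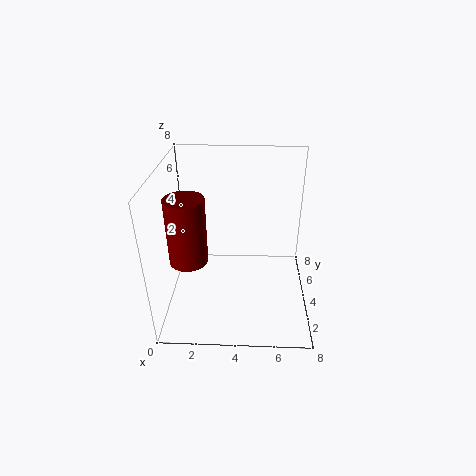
a = 1.5; b = 2.5; c = 3.5; t = 3.5; col = 'maroon'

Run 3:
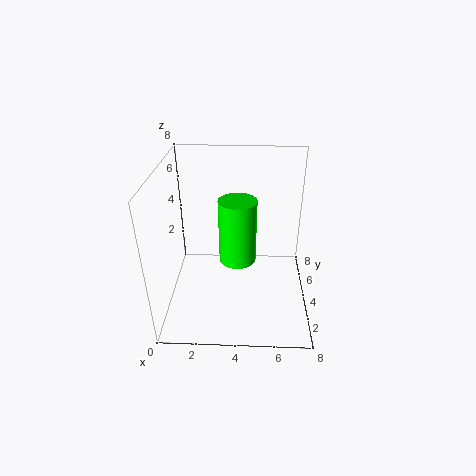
a = 4; b = 3.5; c = 3; t = 3.5; col = 'lime'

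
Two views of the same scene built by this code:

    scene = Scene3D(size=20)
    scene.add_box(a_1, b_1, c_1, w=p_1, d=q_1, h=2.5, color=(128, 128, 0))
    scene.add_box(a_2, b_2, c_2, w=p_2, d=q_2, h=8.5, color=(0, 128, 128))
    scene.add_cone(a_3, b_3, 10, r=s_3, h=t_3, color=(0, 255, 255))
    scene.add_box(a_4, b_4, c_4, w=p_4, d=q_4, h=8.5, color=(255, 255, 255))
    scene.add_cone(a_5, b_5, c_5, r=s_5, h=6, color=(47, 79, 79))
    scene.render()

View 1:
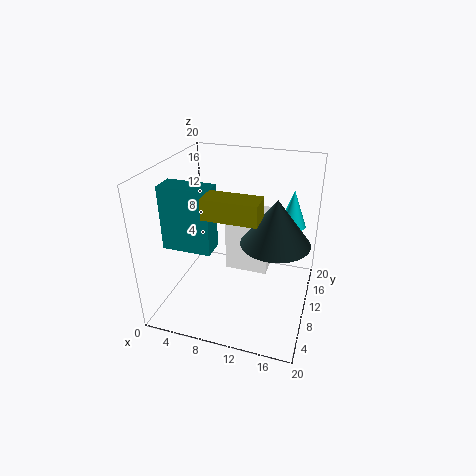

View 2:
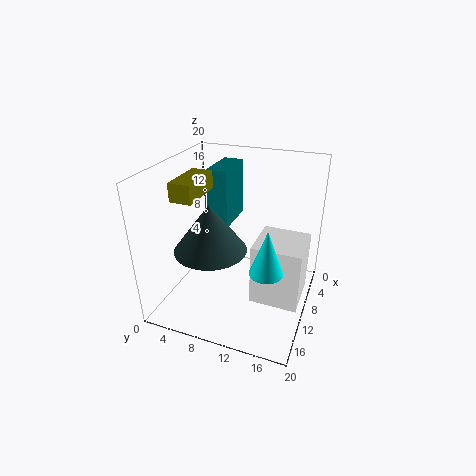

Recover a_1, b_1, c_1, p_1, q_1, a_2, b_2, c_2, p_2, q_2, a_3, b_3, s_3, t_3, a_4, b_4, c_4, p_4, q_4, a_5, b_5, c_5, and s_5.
a_1 = 8
b_1 = 2.5
c_1 = 16
p_1 = 6.5
q_1 = 3
a_2 = 1.5
b_2 = 4.5
c_2 = 10
p_2 = 6.5
q_2 = 3
a_3 = 16.5
b_3 = 16
s_3 = 2
t_3 = 5.5
a_4 = 7
b_4 = 13
c_4 = 2.5
p_4 = 6.5
q_4 = 6.5
a_5 = 15.5
b_5 = 8.5
c_5 = 11
s_5 = 4.5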